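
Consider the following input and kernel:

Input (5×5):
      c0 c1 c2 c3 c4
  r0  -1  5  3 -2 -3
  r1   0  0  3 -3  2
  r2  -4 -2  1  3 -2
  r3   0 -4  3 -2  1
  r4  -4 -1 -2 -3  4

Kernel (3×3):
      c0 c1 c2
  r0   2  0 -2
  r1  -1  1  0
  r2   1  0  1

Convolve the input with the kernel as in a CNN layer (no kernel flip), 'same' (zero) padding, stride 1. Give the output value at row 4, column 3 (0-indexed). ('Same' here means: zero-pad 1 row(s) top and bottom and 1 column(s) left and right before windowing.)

3

The receptive field on the zero-padded input at this output position is [3 -2 1 / -2 -3 4 / 0 0 0]. Elementwise product with the kernel and sum: 3·2 + 1·-2 + -2·-1 + -3·1 + 0·1 + 0·1.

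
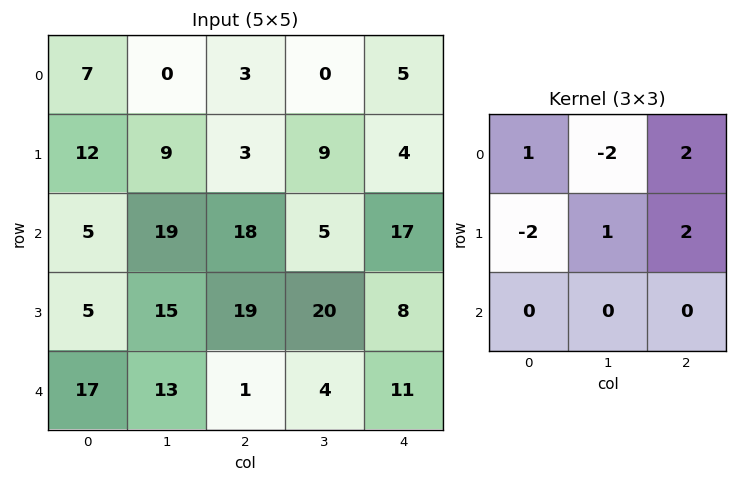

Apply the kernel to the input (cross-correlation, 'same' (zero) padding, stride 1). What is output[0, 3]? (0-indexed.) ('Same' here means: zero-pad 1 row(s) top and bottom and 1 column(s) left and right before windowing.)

The receptive field on the zero-padded input at this output position is [0 0 0 / 3 0 5 / 3 9 4]. Elementwise product with the kernel and sum: 0·1 + 0·-2 + 0·2 + 3·-2 + 0·1 + 5·2.

4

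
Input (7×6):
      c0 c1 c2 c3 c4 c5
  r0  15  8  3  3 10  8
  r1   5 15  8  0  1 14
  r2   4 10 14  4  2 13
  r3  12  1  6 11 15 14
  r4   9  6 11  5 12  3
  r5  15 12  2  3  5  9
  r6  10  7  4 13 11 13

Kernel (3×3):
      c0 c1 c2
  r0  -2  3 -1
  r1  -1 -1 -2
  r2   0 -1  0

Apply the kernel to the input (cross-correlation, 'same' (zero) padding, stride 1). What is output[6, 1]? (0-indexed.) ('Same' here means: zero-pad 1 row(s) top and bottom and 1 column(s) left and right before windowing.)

-21

The receptive field on the zero-padded input at this output position is [15 12 2 / 10 7 4 / 0 0 0]. Elementwise product with the kernel and sum: 15·-2 + 12·3 + 2·-1 + 10·-1 + 7·-1 + 4·-2 + 0·-1.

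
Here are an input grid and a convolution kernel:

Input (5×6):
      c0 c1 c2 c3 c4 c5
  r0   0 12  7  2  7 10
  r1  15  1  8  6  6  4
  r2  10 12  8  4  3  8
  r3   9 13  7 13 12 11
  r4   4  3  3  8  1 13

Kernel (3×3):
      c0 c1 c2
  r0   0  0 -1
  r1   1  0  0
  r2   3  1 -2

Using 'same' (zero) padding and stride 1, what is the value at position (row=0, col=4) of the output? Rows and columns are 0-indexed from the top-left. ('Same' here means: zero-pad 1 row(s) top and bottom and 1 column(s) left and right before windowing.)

18

The receptive field on the zero-padded input at this output position is [0 0 0 / 2 7 10 / 6 6 4]. Elementwise product with the kernel and sum: 0·-1 + 2·1 + 6·3 + 6·1 + 4·-2.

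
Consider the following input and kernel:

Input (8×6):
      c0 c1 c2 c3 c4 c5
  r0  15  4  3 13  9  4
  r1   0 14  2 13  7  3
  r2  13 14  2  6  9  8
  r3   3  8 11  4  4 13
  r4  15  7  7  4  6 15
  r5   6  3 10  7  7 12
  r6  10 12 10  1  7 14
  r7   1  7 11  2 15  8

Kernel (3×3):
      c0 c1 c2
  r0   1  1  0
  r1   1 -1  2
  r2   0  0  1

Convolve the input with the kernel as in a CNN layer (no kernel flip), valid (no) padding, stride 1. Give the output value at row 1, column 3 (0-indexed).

46

The receptive field on the input at this output position is [13 7 3 / 6 9 8 / 4 4 13]. Elementwise product with the kernel and sum: 13·1 + 7·1 + 6·1 + 9·-1 + 8·2 + 13·1.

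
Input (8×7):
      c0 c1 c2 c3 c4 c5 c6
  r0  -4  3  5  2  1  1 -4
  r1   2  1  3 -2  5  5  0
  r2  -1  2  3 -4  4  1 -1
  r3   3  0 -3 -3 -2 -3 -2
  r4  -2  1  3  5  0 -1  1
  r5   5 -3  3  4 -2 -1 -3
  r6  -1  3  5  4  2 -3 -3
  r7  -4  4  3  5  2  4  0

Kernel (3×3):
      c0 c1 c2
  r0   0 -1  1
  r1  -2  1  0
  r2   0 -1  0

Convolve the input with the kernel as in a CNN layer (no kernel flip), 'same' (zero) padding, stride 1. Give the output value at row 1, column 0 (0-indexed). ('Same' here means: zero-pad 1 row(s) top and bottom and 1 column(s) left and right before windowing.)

10

The receptive field on the zero-padded input at this output position is [0 -4 3 / 0 2 1 / 0 -1 2]. Elementwise product with the kernel and sum: -4·-1 + 3·1 + 0·-2 + 2·1 + -1·-1.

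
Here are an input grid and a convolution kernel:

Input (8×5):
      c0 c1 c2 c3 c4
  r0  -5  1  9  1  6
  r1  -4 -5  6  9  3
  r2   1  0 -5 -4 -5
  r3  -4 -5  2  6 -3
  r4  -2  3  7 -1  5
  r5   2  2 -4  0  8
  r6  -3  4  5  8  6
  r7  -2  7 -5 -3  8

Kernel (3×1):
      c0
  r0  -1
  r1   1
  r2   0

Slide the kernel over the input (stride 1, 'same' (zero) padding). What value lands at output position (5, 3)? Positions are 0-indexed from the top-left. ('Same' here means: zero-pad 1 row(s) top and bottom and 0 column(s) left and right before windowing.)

1

The receptive field on the zero-padded input at this output position is [-1 / 0 / 8]. Elementwise product with the kernel and sum: -1·-1 + 0·1.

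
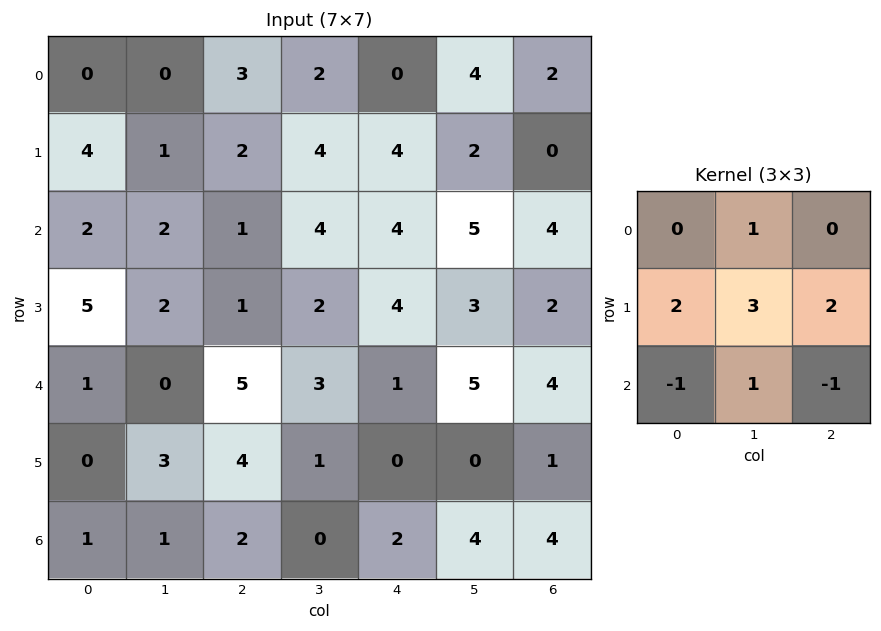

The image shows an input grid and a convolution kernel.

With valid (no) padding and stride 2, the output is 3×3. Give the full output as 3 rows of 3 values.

Output[0,0]: The receptive field on the input at this output position is [0 0 3 / 4 1 2 / 2 2 1]. Elementwise product with the kernel and sum: 0·1 + 4·2 + 1·3 + 2·2 + 2·-1 + 2·1 + 1·-1.
Output[0,1]: The receptive field on the input at this output position is [3 2 0 / 2 4 4 / 1 4 4]. Elementwise product with the kernel and sum: 2·1 + 2·2 + 4·3 + 4·2 + 1·-1 + 4·1 + 4·-1.

14 25 15
14 17 26
15 10 5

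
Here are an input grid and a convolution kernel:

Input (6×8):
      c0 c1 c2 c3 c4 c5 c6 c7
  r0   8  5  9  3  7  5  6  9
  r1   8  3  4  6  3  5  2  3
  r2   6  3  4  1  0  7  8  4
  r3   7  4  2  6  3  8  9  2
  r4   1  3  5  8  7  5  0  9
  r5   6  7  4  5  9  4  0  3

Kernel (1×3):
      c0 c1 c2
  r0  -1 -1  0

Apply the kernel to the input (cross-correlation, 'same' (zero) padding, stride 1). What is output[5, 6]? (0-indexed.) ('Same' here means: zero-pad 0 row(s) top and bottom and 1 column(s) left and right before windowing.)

The receptive field on the zero-padded input at this output position is [4 0 3]. Elementwise product with the kernel and sum: 4·-1 + 0·-1.

-4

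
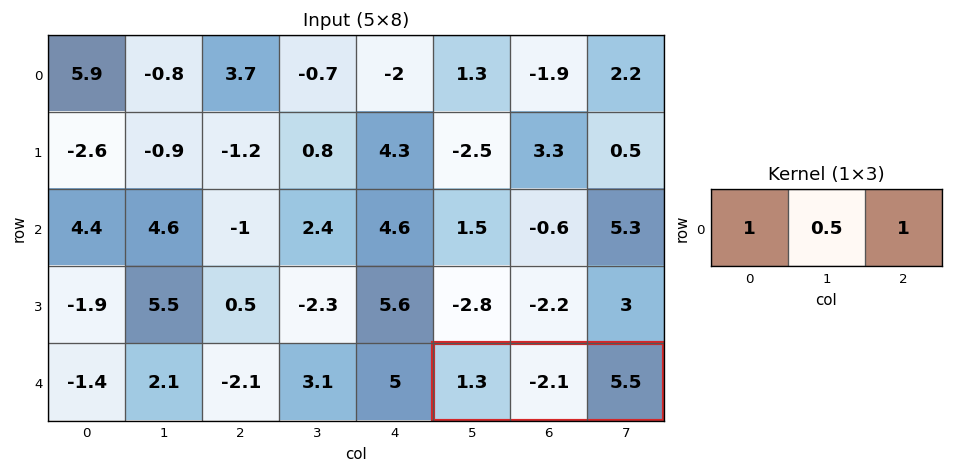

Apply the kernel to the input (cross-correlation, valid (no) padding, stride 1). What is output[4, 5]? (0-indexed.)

5.75

The receptive field on the input at this output position is [1.3 -2.1 5.5]. Elementwise product with the kernel and sum: 1.3·1 + -2.1·0.5 + 5.5·1.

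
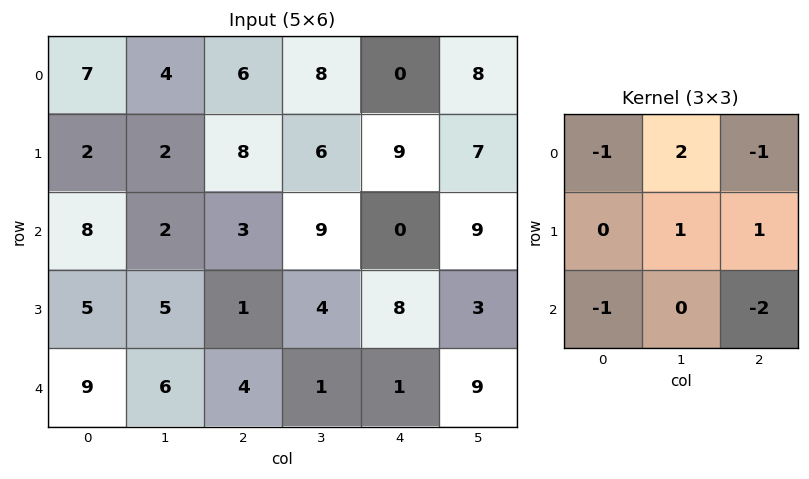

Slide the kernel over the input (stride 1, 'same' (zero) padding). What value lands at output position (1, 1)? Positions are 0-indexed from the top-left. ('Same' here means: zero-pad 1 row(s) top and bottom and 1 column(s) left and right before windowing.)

-9

The receptive field on the zero-padded input at this output position is [7 4 6 / 2 2 8 / 8 2 3]. Elementwise product with the kernel and sum: 7·-1 + 4·2 + 6·-1 + 2·1 + 8·1 + 8·-1 + 3·-2.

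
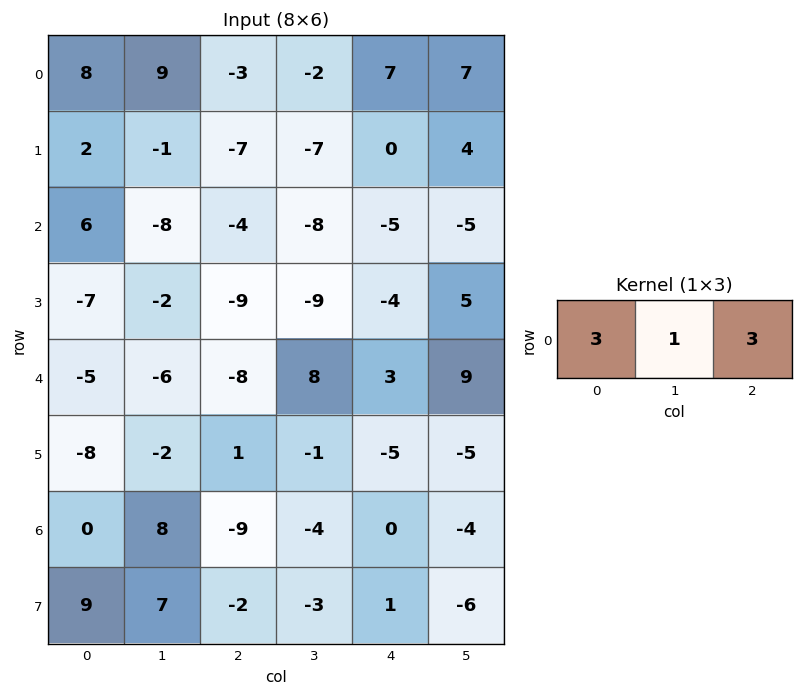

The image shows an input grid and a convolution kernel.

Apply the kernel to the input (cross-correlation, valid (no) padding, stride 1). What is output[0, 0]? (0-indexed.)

The receptive field on the input at this output position is [8 9 -3]. Elementwise product with the kernel and sum: 8·3 + 9·1 + -3·3.

24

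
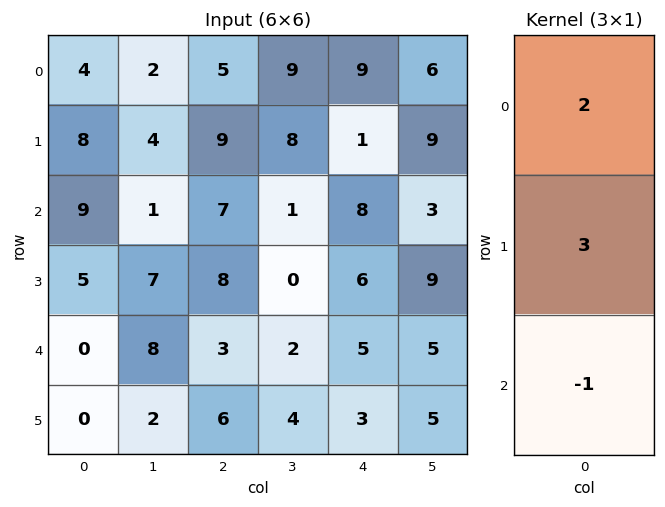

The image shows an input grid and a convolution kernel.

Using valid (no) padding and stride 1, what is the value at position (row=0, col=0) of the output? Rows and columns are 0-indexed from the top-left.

23

The receptive field on the input at this output position is [4 / 8 / 9]. Elementwise product with the kernel and sum: 4·2 + 8·3 + 9·-1.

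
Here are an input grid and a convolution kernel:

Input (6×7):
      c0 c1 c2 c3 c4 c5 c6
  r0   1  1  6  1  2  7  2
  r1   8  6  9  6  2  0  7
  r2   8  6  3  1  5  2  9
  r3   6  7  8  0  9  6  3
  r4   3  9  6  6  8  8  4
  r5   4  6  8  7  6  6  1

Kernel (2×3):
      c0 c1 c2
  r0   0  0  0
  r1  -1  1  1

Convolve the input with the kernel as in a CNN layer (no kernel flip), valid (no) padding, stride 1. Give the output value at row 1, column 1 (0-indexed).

-2

The receptive field on the input at this output position is [6 9 6 / 6 3 1]. Elementwise product with the kernel and sum: 6·-1 + 3·1 + 1·1.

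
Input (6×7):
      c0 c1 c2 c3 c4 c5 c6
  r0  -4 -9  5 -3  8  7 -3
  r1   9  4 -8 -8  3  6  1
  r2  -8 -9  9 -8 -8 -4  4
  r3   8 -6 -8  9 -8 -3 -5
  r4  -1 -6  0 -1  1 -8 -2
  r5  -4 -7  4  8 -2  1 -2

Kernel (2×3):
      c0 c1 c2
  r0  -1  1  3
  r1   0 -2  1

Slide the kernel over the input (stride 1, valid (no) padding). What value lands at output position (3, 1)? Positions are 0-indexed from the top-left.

24

The receptive field on the input at this output position is [-6 -8 9 / -6 0 -1]. Elementwise product with the kernel and sum: -6·-1 + -8·1 + 9·3 + 0·-2 + -1·1.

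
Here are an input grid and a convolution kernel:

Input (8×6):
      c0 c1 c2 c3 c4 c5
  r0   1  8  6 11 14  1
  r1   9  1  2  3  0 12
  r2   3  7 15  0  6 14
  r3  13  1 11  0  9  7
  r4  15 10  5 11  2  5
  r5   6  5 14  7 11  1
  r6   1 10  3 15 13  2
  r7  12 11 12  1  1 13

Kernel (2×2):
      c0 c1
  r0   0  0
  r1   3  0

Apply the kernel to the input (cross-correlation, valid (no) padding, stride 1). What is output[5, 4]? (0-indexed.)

39

The receptive field on the input at this output position is [11 1 / 13 2]. Elementwise product with the kernel and sum: 13·3.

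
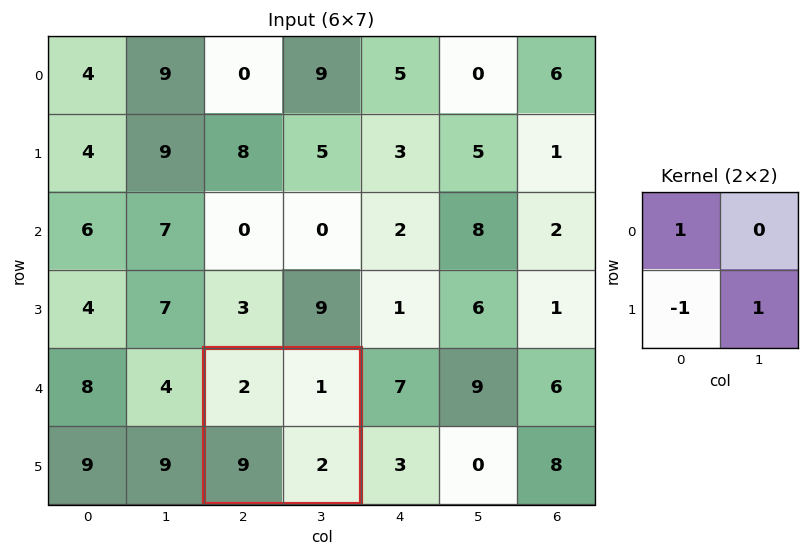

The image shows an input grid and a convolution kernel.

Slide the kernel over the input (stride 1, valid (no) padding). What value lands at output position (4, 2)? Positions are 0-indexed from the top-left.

The receptive field on the input at this output position is [2 1 / 9 2]. Elementwise product with the kernel and sum: 2·1 + 9·-1 + 2·1.

-5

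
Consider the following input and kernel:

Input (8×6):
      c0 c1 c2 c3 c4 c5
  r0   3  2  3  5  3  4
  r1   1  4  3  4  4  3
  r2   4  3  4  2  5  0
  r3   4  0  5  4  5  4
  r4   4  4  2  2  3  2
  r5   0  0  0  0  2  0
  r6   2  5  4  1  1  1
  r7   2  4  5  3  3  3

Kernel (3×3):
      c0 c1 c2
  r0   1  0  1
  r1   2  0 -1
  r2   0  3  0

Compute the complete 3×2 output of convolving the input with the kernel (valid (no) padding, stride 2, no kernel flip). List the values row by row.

Output[0,0]: The receptive field on the input at this output position is [3 2 3 / 1 4 3 / 4 3 4]. Elementwise product with the kernel and sum: 3·1 + 3·1 + 1·2 + 3·-1 + 3·3.
Output[0,1]: The receptive field on the input at this output position is [3 5 3 / 3 4 4 / 4 2 5]. Elementwise product with the kernel and sum: 3·1 + 3·1 + 3·2 + 4·-1 + 2·3.

14 14
23 20
21 6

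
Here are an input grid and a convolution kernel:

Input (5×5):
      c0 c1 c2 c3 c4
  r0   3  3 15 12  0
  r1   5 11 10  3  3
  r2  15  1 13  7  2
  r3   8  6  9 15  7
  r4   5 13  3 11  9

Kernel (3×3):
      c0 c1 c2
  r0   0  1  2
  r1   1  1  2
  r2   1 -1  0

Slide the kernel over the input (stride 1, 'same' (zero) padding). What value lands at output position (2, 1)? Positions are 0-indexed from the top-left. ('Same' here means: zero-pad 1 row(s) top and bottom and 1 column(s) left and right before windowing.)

75

The receptive field on the zero-padded input at this output position is [5 11 10 / 15 1 13 / 8 6 9]. Elementwise product with the kernel and sum: 11·1 + 10·2 + 15·1 + 1·1 + 13·2 + 8·1 + 6·-1.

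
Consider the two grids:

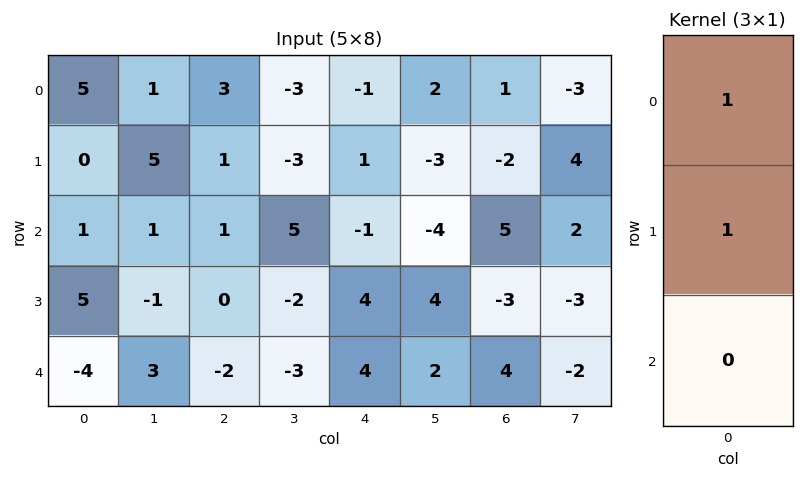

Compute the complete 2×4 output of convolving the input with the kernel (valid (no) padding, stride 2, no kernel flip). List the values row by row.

5 4 0 -1
6 1 3 2

Output[0,0]: The receptive field on the input at this output position is [5 / 0 / 1]. Elementwise product with the kernel and sum: 5·1 + 0·1.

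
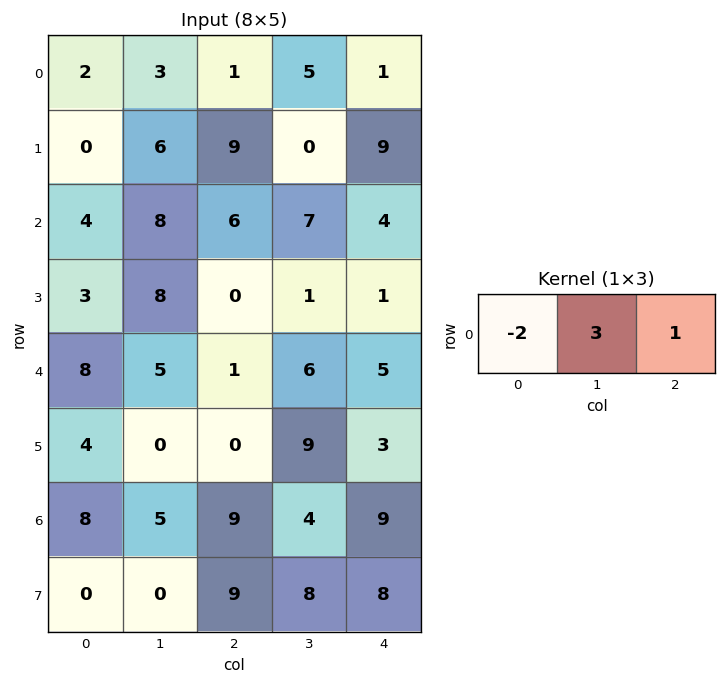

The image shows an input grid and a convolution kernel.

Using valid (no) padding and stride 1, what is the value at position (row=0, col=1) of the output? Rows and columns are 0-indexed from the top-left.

2

The receptive field on the input at this output position is [3 1 5]. Elementwise product with the kernel and sum: 3·-2 + 1·3 + 5·1.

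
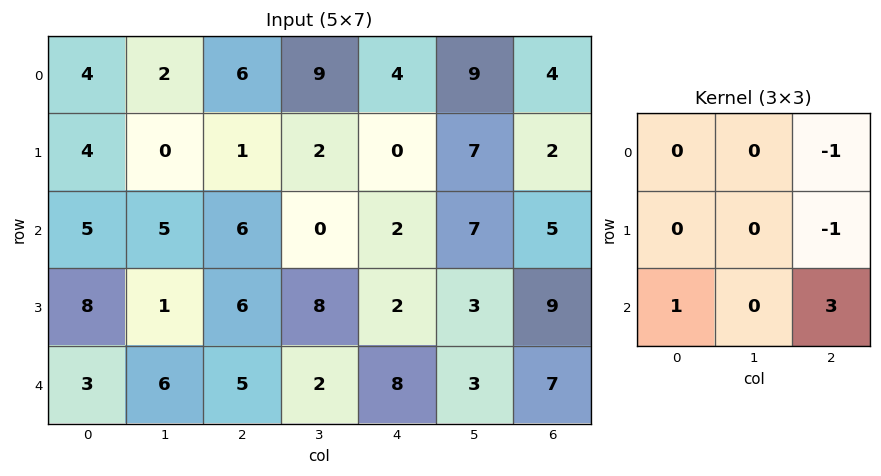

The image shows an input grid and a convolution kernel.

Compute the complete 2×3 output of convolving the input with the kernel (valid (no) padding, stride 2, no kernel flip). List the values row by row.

16 8 11
6 25 15

Output[0,0]: The receptive field on the input at this output position is [4 2 6 / 4 0 1 / 5 5 6]. Elementwise product with the kernel and sum: 6·-1 + 1·-1 + 5·1 + 6·3.
Output[0,1]: The receptive field on the input at this output position is [6 9 4 / 1 2 0 / 6 0 2]. Elementwise product with the kernel and sum: 4·-1 + 0·-1 + 6·1 + 2·3.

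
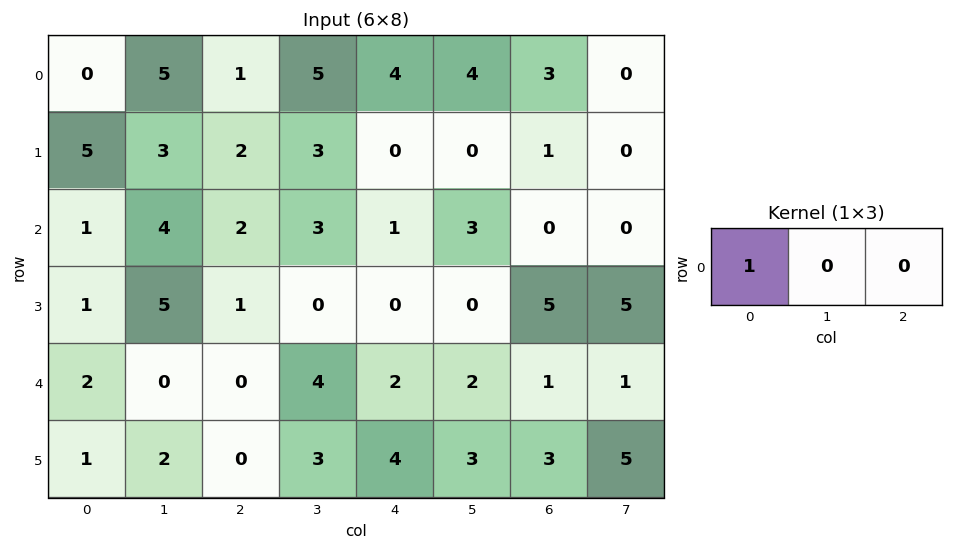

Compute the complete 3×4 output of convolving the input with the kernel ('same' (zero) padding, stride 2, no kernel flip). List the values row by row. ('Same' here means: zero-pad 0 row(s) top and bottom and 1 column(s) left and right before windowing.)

0 5 5 4
0 4 3 3
0 0 4 2

Output[0,0]: The receptive field on the zero-padded input at this output position is [0 0 5]. Elementwise product with the kernel and sum: 0·1.
Output[0,1]: The receptive field on the zero-padded input at this output position is [5 1 5]. Elementwise product with the kernel and sum: 5·1.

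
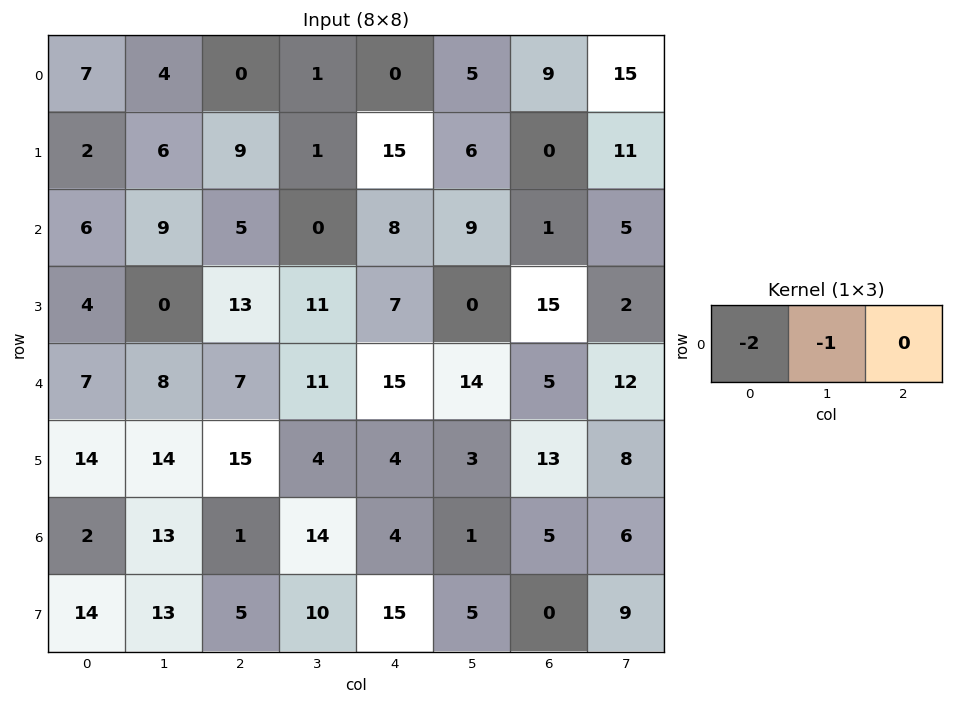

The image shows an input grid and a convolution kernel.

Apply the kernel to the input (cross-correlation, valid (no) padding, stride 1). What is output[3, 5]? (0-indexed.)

The receptive field on the input at this output position is [0 15 2]. Elementwise product with the kernel and sum: 0·-2 + 15·-1.

-15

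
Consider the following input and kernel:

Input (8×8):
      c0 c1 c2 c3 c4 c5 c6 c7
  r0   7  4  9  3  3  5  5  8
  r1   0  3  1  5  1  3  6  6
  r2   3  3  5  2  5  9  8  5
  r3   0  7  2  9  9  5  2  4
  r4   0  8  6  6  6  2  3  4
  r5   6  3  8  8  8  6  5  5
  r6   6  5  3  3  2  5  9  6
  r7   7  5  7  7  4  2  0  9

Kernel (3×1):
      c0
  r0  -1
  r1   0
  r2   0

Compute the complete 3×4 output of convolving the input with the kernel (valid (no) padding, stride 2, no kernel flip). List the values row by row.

Output[0,0]: The receptive field on the input at this output position is [7 / 0 / 3]. Elementwise product with the kernel and sum: 7·-1.
Output[0,1]: The receptive field on the input at this output position is [9 / 1 / 5]. Elementwise product with the kernel and sum: 9·-1.

-7 -9 -3 -5
-3 -5 -5 -8
0 -6 -6 -3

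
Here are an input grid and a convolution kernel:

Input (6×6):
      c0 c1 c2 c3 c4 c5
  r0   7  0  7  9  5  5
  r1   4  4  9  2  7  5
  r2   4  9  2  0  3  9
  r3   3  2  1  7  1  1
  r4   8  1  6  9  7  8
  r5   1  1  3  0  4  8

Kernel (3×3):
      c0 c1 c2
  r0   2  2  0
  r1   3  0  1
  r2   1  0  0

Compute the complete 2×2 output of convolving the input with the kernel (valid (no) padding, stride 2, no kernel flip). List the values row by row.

39 68
44 14

Output[0,0]: The receptive field on the input at this output position is [7 0 7 / 4 4 9 / 4 9 2]. Elementwise product with the kernel and sum: 7·2 + 0·2 + 4·3 + 9·1 + 4·1.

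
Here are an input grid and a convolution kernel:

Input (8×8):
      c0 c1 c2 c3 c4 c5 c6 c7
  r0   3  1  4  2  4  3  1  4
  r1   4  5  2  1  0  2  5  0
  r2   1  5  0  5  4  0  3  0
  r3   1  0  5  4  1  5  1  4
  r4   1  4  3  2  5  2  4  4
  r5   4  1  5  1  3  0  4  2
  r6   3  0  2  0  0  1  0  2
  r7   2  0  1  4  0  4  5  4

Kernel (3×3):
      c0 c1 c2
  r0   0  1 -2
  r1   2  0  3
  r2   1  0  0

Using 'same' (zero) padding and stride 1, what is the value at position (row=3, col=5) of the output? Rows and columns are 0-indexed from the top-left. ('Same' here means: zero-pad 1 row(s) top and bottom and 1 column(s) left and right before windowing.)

The receptive field on the zero-padded input at this output position is [4 0 3 / 1 5 1 / 5 2 4]. Elementwise product with the kernel and sum: 0·1 + 3·-2 + 1·2 + 1·3 + 5·1.

4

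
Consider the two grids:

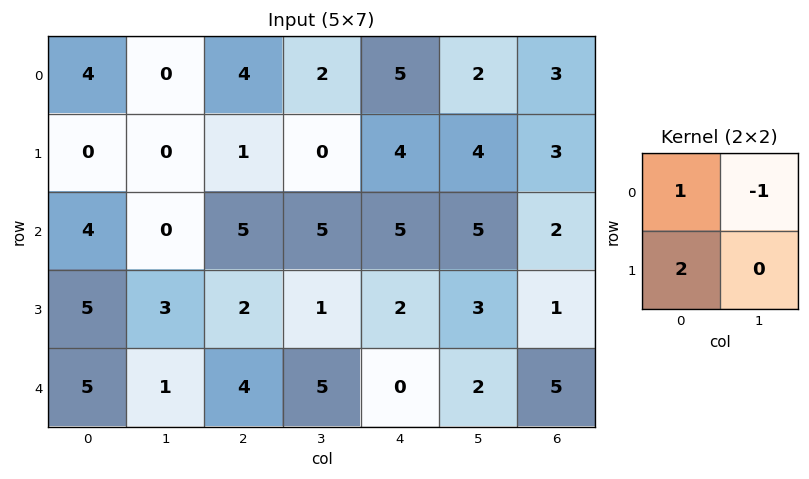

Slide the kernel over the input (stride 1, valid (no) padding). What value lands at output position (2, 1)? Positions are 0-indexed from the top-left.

The receptive field on the input at this output position is [0 5 / 3 2]. Elementwise product with the kernel and sum: 0·1 + 5·-1 + 3·2.

1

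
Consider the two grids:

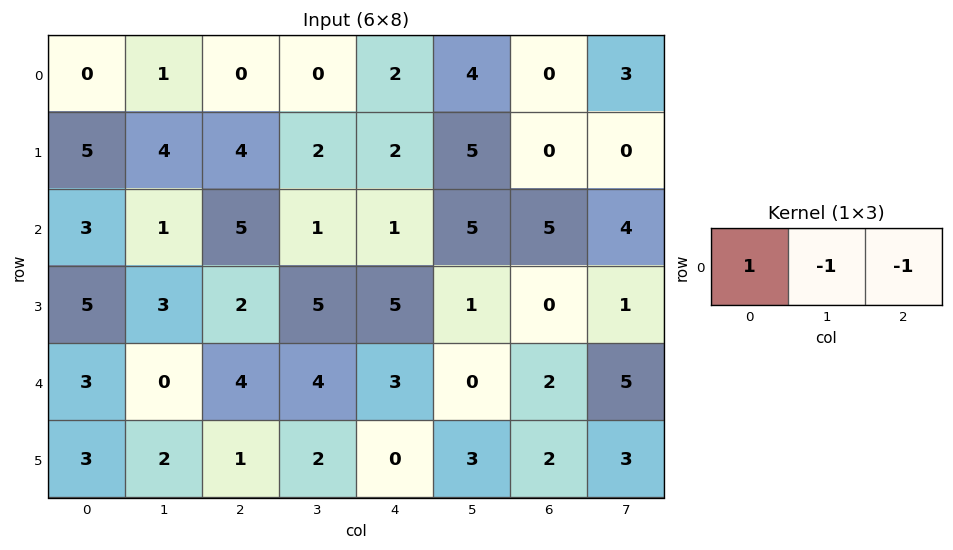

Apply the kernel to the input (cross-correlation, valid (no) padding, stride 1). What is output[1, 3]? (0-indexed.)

The receptive field on the input at this output position is [2 2 5]. Elementwise product with the kernel and sum: 2·1 + 2·-1 + 5·-1.

-5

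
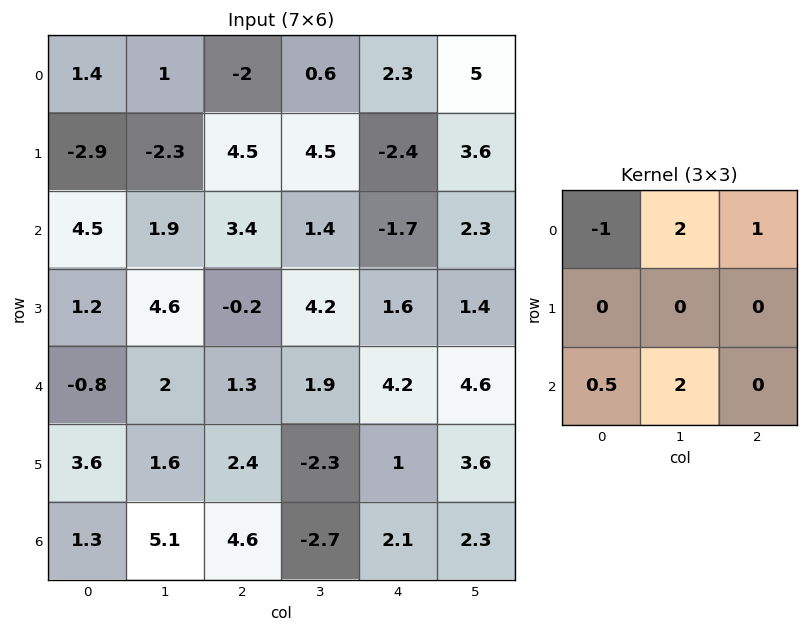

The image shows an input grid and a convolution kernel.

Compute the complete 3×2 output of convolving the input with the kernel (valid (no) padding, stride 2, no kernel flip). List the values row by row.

4.65 10
6.3 2.15
16.95 3.6

Output[0,0]: The receptive field on the input at this output position is [1.4 1 -2 / -2.9 -2.3 4.5 / 4.5 1.9 3.4]. Elementwise product with the kernel and sum: 1.4·-1 + 1·2 + -2·1 + 4.5·0.5 + 1.9·2.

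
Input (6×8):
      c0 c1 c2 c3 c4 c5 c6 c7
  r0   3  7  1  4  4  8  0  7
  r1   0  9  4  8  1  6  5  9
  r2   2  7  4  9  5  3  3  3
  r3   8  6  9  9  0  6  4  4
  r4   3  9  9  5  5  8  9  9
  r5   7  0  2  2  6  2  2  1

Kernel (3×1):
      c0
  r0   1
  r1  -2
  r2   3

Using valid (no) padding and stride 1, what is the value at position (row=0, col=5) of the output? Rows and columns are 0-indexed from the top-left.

The receptive field on the input at this output position is [8 / 6 / 3]. Elementwise product with the kernel and sum: 8·1 + 6·-2 + 3·3.

5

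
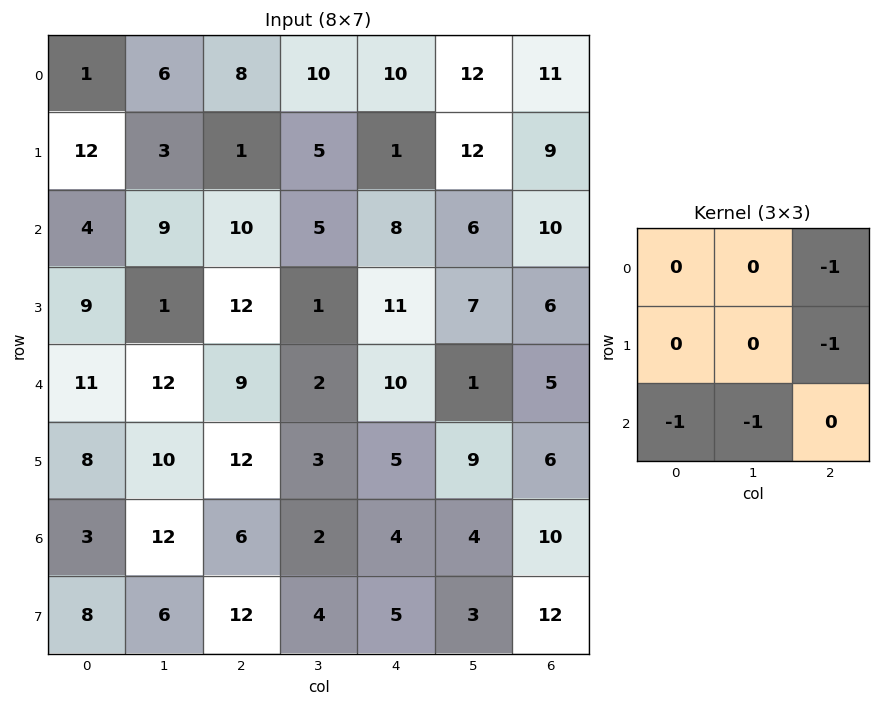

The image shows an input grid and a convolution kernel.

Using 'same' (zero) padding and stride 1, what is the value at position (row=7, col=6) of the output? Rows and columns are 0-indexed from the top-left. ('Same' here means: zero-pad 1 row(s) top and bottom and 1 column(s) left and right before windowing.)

The receptive field on the zero-padded input at this output position is [4 10 0 / 3 12 0 / 0 0 0]. Elementwise product with the kernel and sum: 0·-1 + 0·-1 + 0·-1 + 0·-1.

0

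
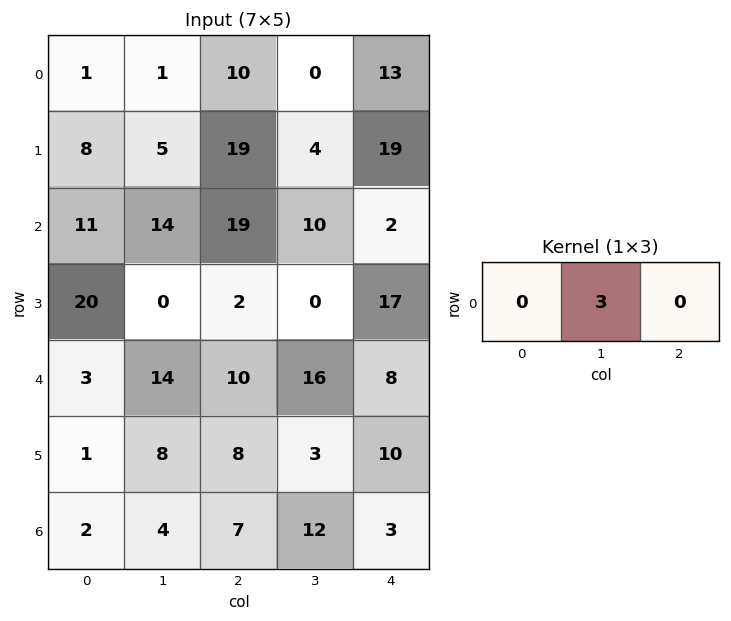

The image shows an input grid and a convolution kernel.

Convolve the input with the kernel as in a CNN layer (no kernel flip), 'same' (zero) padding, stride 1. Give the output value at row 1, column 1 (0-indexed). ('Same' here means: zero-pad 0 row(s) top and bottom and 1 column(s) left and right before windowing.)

The receptive field on the zero-padded input at this output position is [8 5 19]. Elementwise product with the kernel and sum: 5·3.

15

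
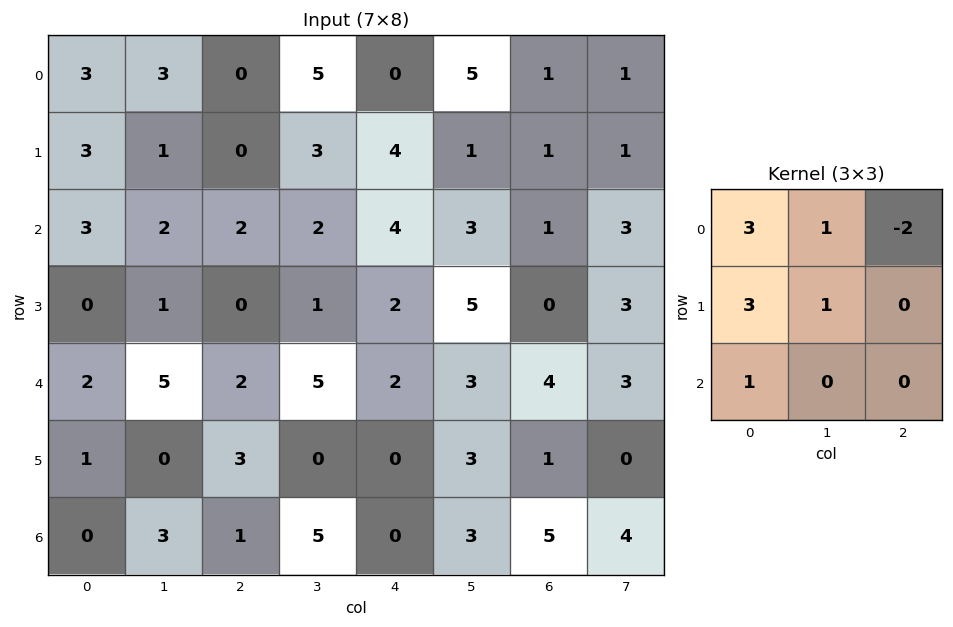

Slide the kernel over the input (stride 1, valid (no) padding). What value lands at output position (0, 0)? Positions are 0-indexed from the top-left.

The receptive field on the input at this output position is [3 3 0 / 3 1 0 / 3 2 2]. Elementwise product with the kernel and sum: 3·3 + 3·1 + 0·-2 + 3·3 + 1·1 + 3·1.

25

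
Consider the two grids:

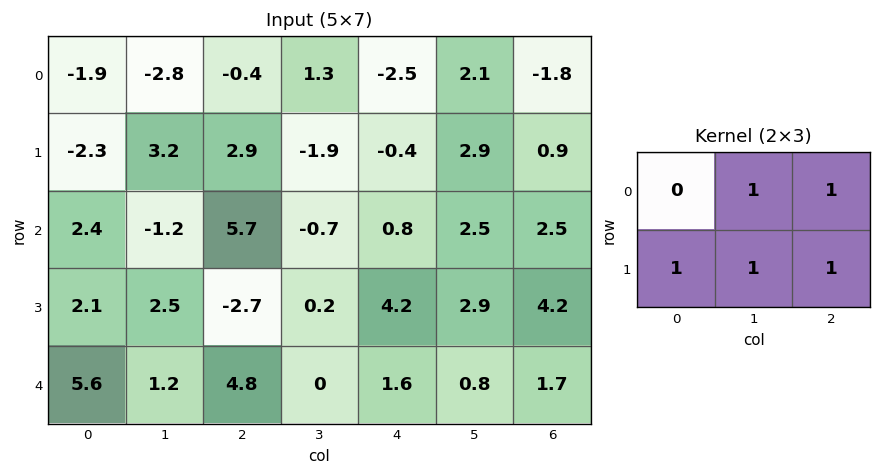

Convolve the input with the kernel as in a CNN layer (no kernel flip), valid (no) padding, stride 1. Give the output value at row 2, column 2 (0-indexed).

1.8

The receptive field on the input at this output position is [5.7 -0.7 0.8 / -2.7 0.2 4.2]. Elementwise product with the kernel and sum: -0.7·1 + 0.8·1 + -2.7·1 + 0.2·1 + 4.2·1.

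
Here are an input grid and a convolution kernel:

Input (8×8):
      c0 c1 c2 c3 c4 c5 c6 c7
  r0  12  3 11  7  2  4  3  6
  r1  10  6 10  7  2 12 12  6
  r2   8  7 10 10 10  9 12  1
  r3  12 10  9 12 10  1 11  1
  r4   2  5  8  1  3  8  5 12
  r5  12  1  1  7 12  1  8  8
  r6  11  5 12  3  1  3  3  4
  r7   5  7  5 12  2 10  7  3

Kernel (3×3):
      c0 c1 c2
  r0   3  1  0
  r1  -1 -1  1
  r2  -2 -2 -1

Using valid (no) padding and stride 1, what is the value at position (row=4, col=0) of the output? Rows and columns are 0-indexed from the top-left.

The receptive field on the input at this output position is [2 5 8 / 12 1 1 / 11 5 12]. Elementwise product with the kernel and sum: 2·3 + 5·1 + 12·-1 + 1·-1 + 1·1 + 11·-2 + 5·-2 + 12·-1.

-45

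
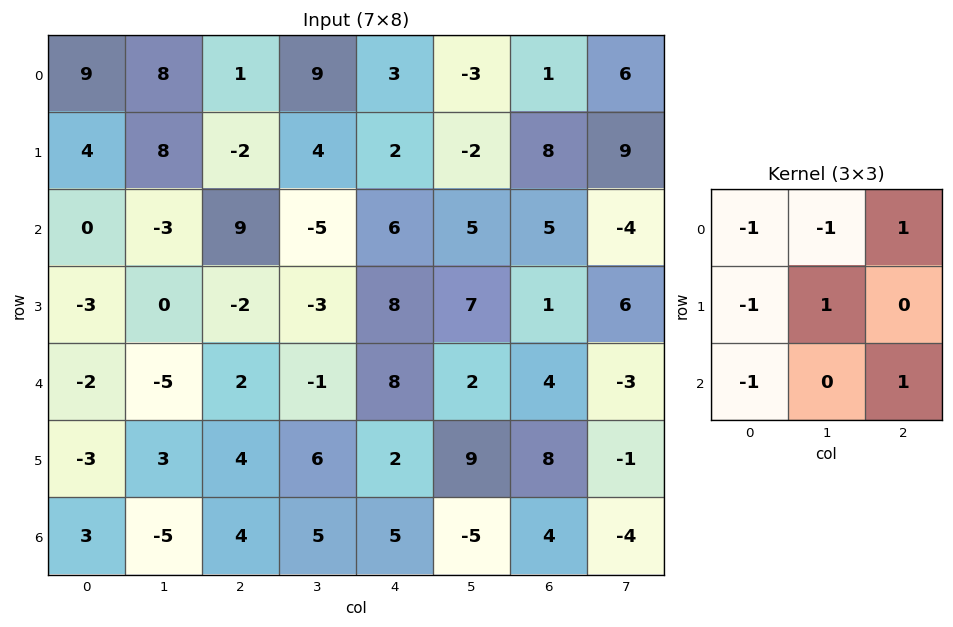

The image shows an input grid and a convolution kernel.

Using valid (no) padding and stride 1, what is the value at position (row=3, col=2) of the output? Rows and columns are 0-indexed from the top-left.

8

The receptive field on the input at this output position is [-2 -3 8 / 2 -1 8 / 4 6 2]. Elementwise product with the kernel and sum: -2·-1 + -3·-1 + 8·1 + 2·-1 + -1·1 + 4·-1 + 2·1.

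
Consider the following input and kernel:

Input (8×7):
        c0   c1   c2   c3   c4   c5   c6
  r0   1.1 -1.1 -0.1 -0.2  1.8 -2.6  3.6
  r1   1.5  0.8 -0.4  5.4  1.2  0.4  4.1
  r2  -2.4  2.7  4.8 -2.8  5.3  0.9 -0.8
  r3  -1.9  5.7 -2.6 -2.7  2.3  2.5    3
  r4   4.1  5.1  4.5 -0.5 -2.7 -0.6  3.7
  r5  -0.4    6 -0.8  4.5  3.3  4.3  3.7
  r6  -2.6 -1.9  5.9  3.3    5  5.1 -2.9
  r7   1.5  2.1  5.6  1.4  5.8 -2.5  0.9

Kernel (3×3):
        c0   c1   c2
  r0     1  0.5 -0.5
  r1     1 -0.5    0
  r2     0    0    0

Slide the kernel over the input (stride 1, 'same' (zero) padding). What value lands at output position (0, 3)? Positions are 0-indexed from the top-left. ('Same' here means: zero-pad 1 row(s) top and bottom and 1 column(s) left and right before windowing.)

The receptive field on the zero-padded input at this output position is [0 0 0 / -0.1 -0.2 1.8 / -0.4 5.4 1.2]. Elementwise product with the kernel and sum: 0·1 + 0·0.5 + 0·-0.5 + -0.1·1 + -0.2·-0.5.

0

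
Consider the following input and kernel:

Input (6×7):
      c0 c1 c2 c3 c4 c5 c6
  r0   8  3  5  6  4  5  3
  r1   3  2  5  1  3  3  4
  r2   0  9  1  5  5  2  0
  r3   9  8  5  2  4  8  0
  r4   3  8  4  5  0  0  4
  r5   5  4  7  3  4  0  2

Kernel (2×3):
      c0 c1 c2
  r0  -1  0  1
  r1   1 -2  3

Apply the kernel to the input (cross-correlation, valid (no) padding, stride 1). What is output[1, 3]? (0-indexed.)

3

The receptive field on the input at this output position is [1 3 3 / 5 5 2]. Elementwise product with the kernel and sum: 1·-1 + 3·1 + 5·1 + 5·-2 + 2·3.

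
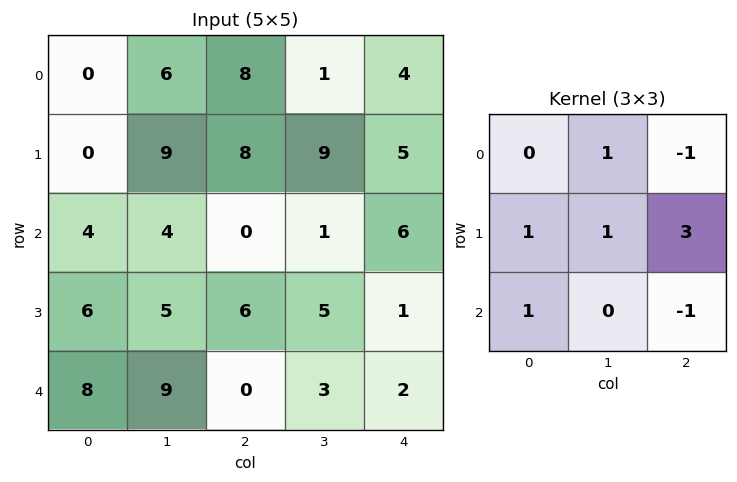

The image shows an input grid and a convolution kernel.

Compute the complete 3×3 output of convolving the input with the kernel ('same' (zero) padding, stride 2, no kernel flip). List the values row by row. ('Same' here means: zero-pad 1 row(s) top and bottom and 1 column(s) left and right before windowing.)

9 17 14
2 6 17
36 19 6

Output[0,0]: The receptive field on the zero-padded input at this output position is [0 0 0 / 0 0 6 / 0 0 9]. Elementwise product with the kernel and sum: 0·1 + 0·-1 + 0·1 + 0·1 + 6·3 + 0·1 + 9·-1.
Output[0,1]: The receptive field on the zero-padded input at this output position is [0 0 0 / 6 8 1 / 9 8 9]. Elementwise product with the kernel and sum: 0·1 + 0·-1 + 6·1 + 8·1 + 1·3 + 9·1 + 9·-1.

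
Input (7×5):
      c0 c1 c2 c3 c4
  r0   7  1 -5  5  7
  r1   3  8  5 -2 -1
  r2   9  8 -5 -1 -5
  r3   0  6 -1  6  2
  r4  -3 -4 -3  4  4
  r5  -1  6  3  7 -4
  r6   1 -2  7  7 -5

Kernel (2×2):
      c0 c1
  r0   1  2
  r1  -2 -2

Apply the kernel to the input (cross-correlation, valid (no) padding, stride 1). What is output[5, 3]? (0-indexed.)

The receptive field on the input at this output position is [7 -4 / 7 -5]. Elementwise product with the kernel and sum: 7·1 + -4·2 + 7·-2 + -5·-2.

-5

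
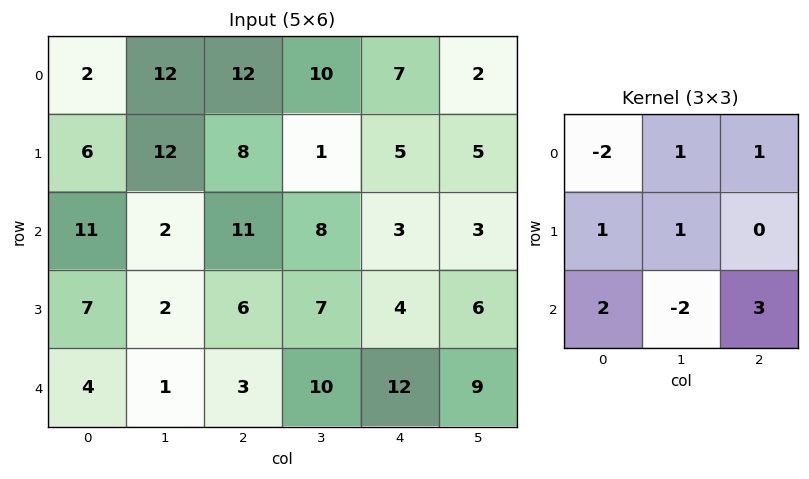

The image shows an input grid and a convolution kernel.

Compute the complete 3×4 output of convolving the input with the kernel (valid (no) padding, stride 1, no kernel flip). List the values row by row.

89 24 17 14
49 11 19 43
15 49 24 24

Output[0,0]: The receptive field on the input at this output position is [2 12 12 / 6 12 8 / 11 2 11]. Elementwise product with the kernel and sum: 2·-2 + 12·1 + 12·1 + 6·1 + 12·1 + 11·2 + 2·-2 + 11·3.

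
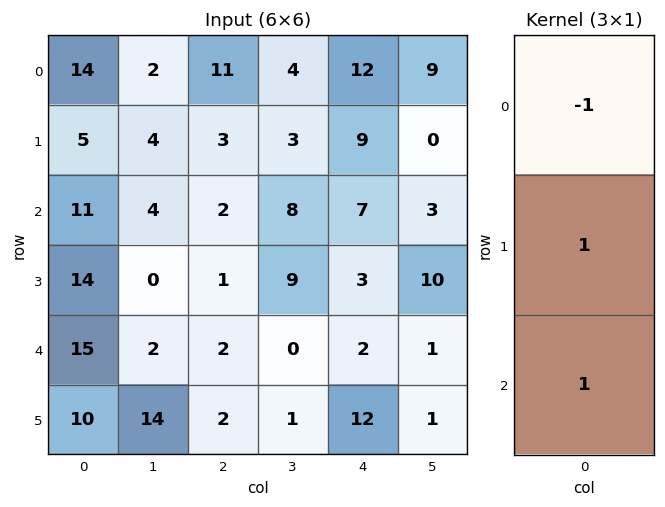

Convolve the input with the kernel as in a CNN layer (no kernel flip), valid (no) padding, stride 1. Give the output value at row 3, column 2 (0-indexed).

3

The receptive field on the input at this output position is [1 / 2 / 2]. Elementwise product with the kernel and sum: 1·-1 + 2·1 + 2·1.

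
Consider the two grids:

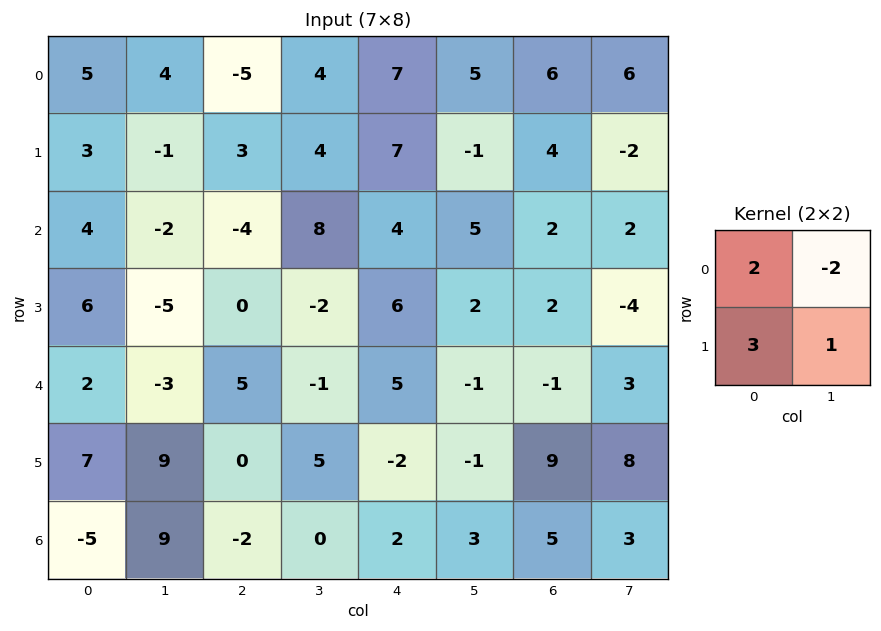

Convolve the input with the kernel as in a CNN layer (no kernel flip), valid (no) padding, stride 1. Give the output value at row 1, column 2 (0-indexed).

The receptive field on the input at this output position is [3 4 / -4 8]. Elementwise product with the kernel and sum: 3·2 + 4·-2 + -4·3 + 8·1.

-6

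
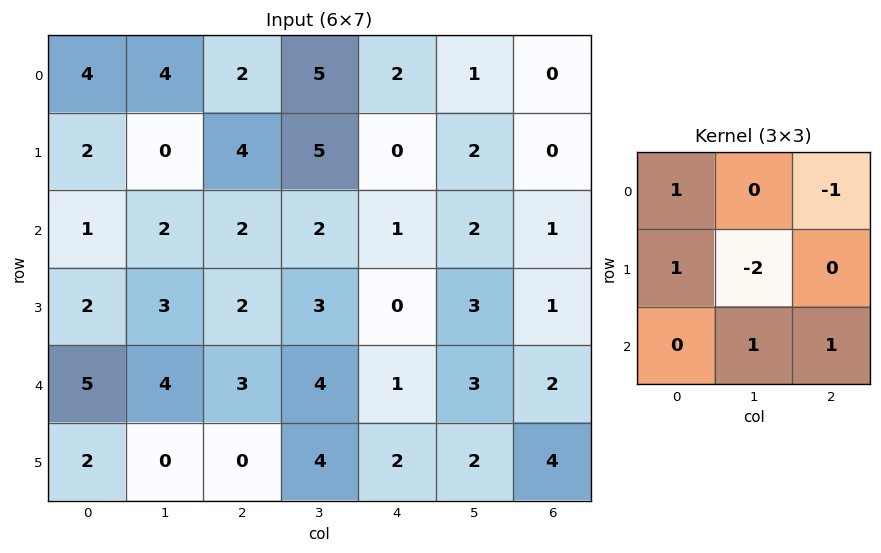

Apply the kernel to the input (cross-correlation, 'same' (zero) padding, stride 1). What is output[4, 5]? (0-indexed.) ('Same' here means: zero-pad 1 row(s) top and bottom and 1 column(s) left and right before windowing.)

0

The receptive field on the zero-padded input at this output position is [0 3 1 / 1 3 2 / 2 2 4]. Elementwise product with the kernel and sum: 0·1 + 1·-1 + 1·1 + 3·-2 + 2·1 + 4·1.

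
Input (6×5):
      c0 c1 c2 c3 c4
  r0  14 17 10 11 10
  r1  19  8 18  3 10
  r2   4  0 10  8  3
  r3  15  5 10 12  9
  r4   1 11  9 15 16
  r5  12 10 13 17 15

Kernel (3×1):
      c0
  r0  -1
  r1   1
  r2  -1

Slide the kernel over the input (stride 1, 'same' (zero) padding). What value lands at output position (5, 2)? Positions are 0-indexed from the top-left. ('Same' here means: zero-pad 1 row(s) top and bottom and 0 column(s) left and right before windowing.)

4

The receptive field on the zero-padded input at this output position is [9 / 13 / 0]. Elementwise product with the kernel and sum: 9·-1 + 13·1 + 0·-1.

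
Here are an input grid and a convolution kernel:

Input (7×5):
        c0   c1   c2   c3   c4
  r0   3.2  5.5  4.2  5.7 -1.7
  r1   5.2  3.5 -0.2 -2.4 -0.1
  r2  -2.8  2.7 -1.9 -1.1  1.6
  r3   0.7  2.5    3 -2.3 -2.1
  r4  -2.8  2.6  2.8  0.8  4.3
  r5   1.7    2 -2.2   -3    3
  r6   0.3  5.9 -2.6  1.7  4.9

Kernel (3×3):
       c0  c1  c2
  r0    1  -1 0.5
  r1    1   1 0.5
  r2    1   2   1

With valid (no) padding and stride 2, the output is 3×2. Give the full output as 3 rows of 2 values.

Output[0,0]: The receptive field on the input at this output position is [3.2 5.5 4.2 / 5.2 3.5 -0.2 / -2.8 2.7 -1.9]. Elementwise product with the kernel and sum: 3.2·1 + 5.5·-1 + 4.2·0.5 + 5.2·1 + 3.5·1 + -0.2·0.5 + -2.8·1 + 2.7·2 + -1.9·1.

9.1 -7.5
3.45 8.35
8.1 6.15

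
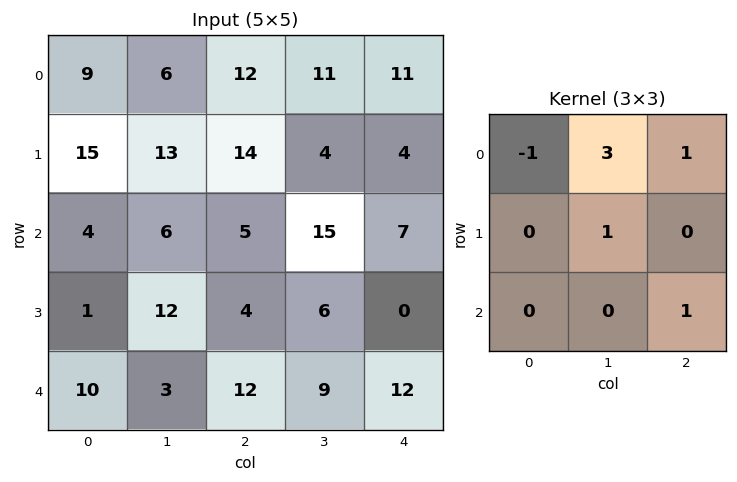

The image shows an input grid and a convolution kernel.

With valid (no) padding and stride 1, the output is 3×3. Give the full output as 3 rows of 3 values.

39 70 43
48 44 17
43 37 65

Output[0,0]: The receptive field on the input at this output position is [9 6 12 / 15 13 14 / 4 6 5]. Elementwise product with the kernel and sum: 9·-1 + 6·3 + 12·1 + 13·1 + 5·1.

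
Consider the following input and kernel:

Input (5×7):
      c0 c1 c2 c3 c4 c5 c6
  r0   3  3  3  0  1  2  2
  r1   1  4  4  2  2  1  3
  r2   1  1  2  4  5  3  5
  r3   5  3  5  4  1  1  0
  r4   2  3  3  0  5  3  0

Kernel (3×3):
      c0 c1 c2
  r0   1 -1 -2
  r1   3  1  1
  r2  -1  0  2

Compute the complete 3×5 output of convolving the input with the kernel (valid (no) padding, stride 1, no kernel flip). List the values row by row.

Output[0,0]: The receptive field on the input at this output position is [3 3 3 / 1 4 4 / 1 1 2]. Elementwise product with the kernel and sum: 3·1 + 3·-1 + 3·-2 + 1·3 + 4·1 + 4·1 + 1·-1 + 2·2.
Output[0,1]: The receptive field on the input at this output position is [3 3 0 / 4 4 2 / 1 2 4]. Elementwise product with the kernel and sum: 3·1 + 3·-1 + 0·-2 + 4·3 + 4·1 + 2·1 + 1·-1 + 4·2.

8 25 25 6 10
0 10 10 16 17
23 6 15 13 -9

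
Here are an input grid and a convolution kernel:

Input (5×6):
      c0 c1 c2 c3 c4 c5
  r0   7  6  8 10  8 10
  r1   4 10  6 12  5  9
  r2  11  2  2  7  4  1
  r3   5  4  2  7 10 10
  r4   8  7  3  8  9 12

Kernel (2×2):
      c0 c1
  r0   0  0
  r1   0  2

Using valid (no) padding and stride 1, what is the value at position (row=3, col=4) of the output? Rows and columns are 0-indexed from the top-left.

24

The receptive field on the input at this output position is [10 10 / 9 12]. Elementwise product with the kernel and sum: 12·2.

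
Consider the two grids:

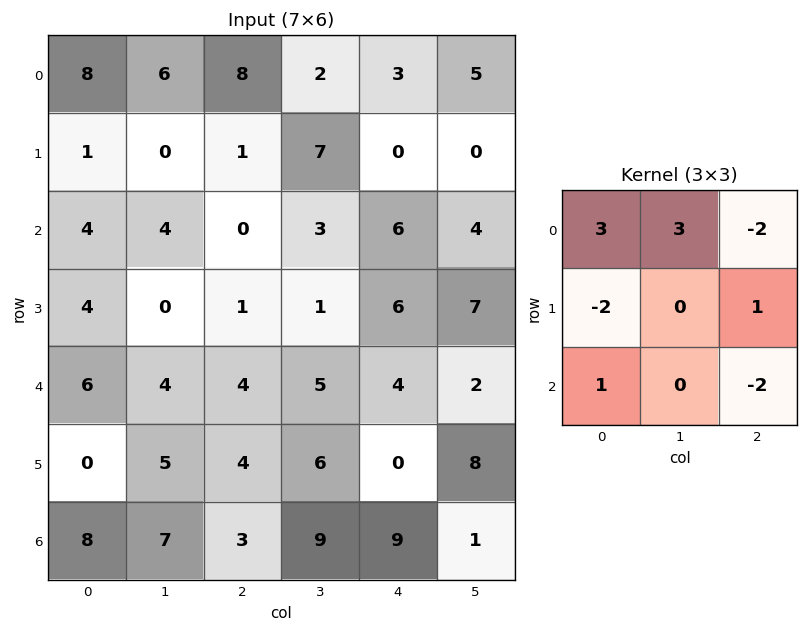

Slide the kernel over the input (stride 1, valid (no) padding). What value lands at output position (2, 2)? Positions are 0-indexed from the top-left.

-3

The receptive field on the input at this output position is [0 3 6 / 1 1 6 / 4 5 4]. Elementwise product with the kernel and sum: 0·3 + 3·3 + 6·-2 + 1·-2 + 6·1 + 4·1 + 4·-2.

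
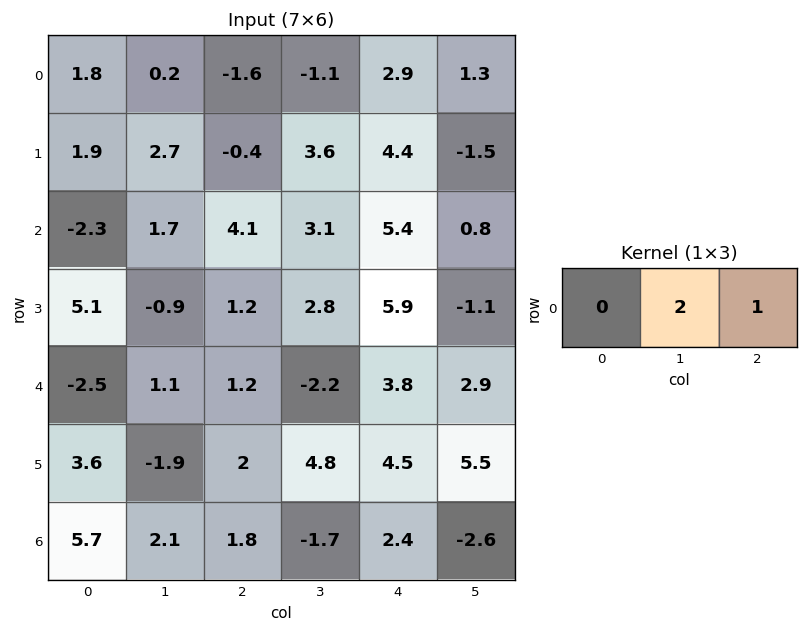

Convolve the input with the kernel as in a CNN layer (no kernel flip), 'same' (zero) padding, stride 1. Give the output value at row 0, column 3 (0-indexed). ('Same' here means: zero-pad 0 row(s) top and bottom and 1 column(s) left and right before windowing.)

0.7

The receptive field on the zero-padded input at this output position is [-1.6 -1.1 2.9]. Elementwise product with the kernel and sum: -1.1·2 + 2.9·1.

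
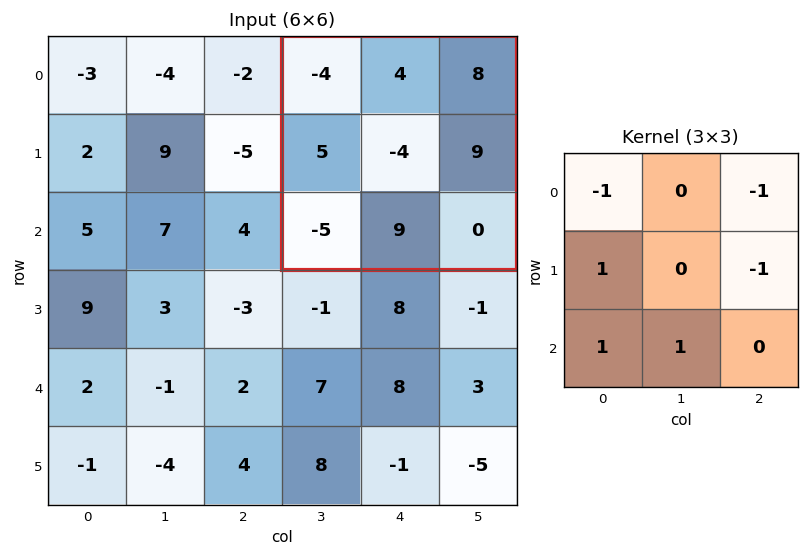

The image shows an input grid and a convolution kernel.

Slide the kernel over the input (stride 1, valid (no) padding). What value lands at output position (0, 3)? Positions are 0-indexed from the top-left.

The receptive field on the input at this output position is [-4 4 8 / 5 -4 9 / -5 9 0]. Elementwise product with the kernel and sum: -4·-1 + 8·-1 + 5·1 + 9·-1 + -5·1 + 9·1.

-4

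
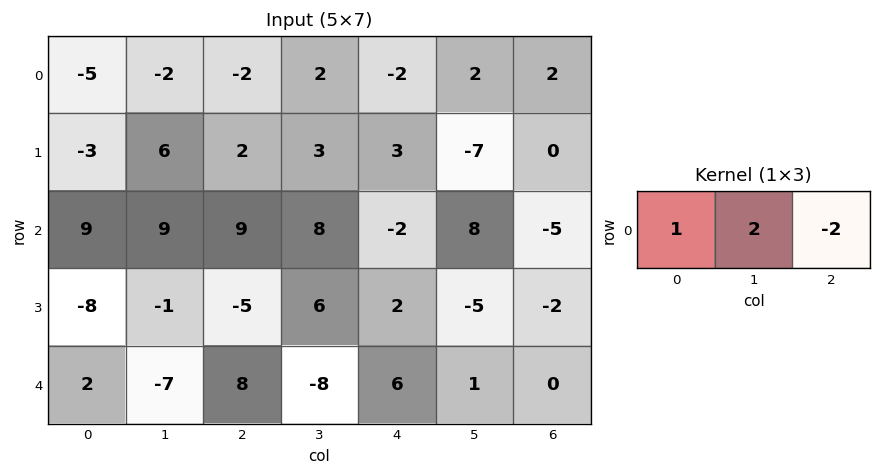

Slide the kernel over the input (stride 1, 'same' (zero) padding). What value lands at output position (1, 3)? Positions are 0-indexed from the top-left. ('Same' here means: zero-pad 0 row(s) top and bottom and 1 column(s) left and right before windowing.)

The receptive field on the zero-padded input at this output position is [2 3 3]. Elementwise product with the kernel and sum: 2·1 + 3·2 + 3·-2.

2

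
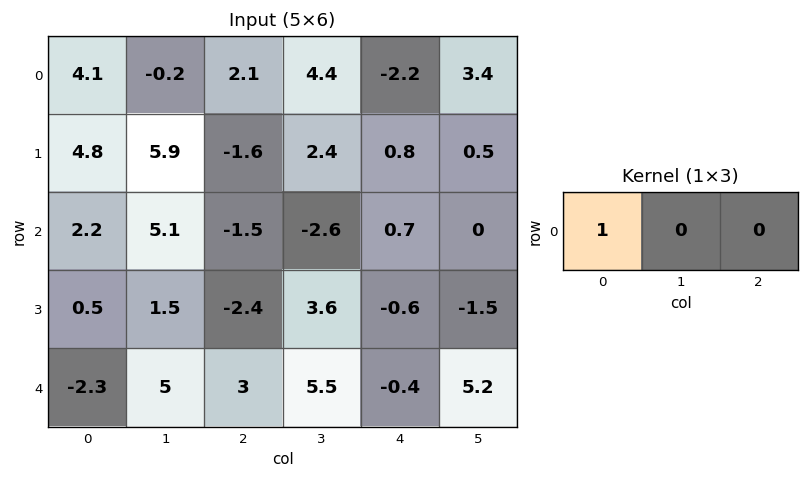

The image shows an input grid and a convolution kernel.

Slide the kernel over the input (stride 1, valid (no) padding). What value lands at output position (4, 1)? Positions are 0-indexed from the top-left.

5

The receptive field on the input at this output position is [5 3 5.5]. Elementwise product with the kernel and sum: 5·1.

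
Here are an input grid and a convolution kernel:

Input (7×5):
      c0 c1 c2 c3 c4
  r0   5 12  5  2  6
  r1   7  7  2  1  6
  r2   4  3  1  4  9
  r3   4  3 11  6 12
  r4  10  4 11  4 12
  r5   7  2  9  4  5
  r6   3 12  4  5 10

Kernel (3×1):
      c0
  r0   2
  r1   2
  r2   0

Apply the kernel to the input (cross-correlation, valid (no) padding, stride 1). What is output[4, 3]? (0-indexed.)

The receptive field on the input at this output position is [4 / 4 / 5]. Elementwise product with the kernel and sum: 4·2 + 4·2.

16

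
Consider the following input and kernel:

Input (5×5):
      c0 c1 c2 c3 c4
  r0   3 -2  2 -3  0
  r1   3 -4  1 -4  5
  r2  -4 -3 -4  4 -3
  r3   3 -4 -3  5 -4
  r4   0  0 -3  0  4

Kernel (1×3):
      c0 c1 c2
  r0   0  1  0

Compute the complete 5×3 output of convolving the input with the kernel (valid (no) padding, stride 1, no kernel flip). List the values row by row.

Output[0,0]: The receptive field on the input at this output position is [3 -2 2]. Elementwise product with the kernel and sum: -2·1.

-2 2 -3
-4 1 -4
-3 -4 4
-4 -3 5
0 -3 0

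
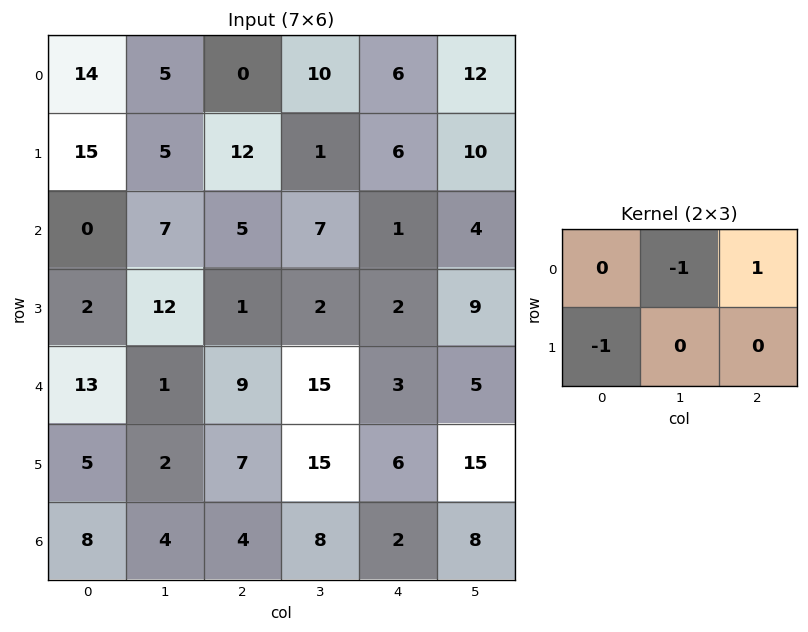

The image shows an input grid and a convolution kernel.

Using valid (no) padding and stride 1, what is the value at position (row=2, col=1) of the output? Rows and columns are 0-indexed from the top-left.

The receptive field on the input at this output position is [7 5 7 / 12 1 2]. Elementwise product with the kernel and sum: 5·-1 + 7·1 + 12·-1.

-10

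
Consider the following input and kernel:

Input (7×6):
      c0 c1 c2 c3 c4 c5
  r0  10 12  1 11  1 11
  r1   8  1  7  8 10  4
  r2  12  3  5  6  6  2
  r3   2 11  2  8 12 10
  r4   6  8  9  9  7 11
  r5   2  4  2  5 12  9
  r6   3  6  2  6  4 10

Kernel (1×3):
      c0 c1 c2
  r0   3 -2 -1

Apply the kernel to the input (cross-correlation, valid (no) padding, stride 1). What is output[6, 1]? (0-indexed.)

The receptive field on the input at this output position is [6 2 6]. Elementwise product with the kernel and sum: 6·3 + 2·-2 + 6·-1.

8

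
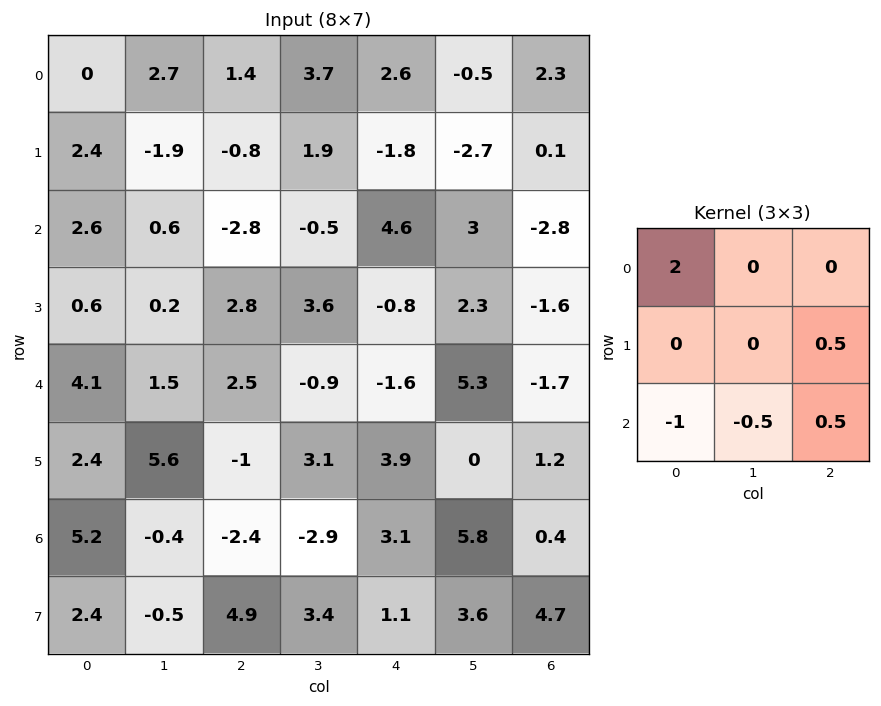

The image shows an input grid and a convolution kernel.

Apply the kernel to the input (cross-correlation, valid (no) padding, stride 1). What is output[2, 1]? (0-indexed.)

-0.2

The receptive field on the input at this output position is [0.6 -2.8 -0.5 / 0.2 2.8 3.6 / 1.5 2.5 -0.9]. Elementwise product with the kernel and sum: 0.6·2 + 3.6·0.5 + 1.5·-1 + 2.5·-0.5 + -0.9·0.5.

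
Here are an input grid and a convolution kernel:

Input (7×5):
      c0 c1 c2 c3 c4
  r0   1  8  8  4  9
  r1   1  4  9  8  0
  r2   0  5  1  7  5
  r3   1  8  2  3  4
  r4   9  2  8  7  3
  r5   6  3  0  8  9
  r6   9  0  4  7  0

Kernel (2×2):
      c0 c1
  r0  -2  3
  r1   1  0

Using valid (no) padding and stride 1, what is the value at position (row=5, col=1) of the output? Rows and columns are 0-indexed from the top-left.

-6

The receptive field on the input at this output position is [3 0 / 0 4]. Elementwise product with the kernel and sum: 3·-2 + 0·3 + 0·1.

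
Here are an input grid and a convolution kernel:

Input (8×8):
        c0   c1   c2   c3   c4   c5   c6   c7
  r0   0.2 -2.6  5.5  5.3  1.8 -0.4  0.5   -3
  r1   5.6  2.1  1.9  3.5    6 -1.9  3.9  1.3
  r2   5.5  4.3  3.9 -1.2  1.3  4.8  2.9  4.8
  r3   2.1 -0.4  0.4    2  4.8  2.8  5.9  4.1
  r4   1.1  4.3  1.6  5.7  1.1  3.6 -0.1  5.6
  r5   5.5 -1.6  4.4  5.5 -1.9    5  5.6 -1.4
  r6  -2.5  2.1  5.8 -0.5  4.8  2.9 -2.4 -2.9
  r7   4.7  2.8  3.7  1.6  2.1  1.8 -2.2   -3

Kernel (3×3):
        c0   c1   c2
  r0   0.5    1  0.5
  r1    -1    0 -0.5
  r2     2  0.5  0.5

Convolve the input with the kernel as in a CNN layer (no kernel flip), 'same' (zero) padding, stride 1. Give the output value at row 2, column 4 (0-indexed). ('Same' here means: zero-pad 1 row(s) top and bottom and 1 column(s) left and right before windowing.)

13.4

The receptive field on the zero-padded input at this output position is [3.5 6 -1.9 / -1.2 1.3 4.8 / 2 4.8 2.8]. Elementwise product with the kernel and sum: 3.5·0.5 + 6·1 + -1.9·0.5 + -1.2·-1 + 4.8·-0.5 + 2·2 + 4.8·0.5 + 2.8·0.5.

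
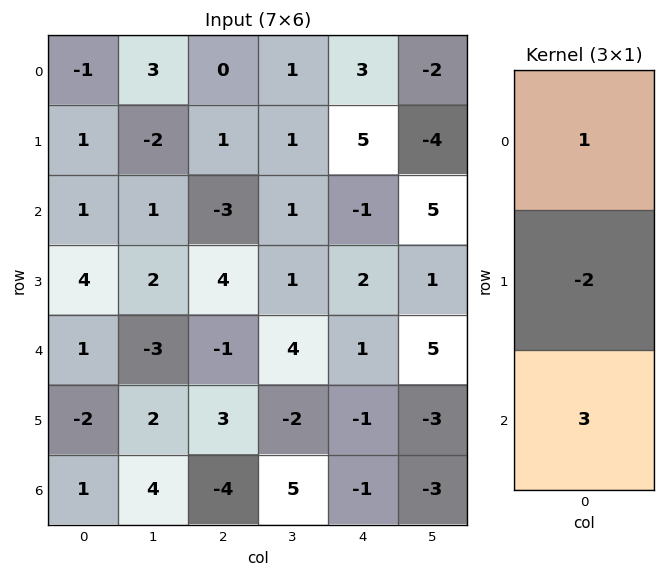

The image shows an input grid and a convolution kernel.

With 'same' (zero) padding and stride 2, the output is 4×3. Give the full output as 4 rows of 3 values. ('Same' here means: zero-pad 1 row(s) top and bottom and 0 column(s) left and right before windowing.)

Output[0,0]: The receptive field on the zero-padded input at this output position is [0 / -1 / 1]. Elementwise product with the kernel and sum: 0·1 + -1·-2 + 1·3.

5 3 9
11 19 13
-4 15 -3
-4 11 1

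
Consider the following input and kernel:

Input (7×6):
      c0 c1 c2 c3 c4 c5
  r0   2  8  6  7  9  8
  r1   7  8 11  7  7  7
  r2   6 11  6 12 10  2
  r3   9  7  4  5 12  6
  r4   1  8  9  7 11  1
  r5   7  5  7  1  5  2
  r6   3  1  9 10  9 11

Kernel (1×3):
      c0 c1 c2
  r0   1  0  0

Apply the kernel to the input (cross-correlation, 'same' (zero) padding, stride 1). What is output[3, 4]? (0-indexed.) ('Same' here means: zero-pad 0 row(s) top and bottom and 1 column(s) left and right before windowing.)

5

The receptive field on the zero-padded input at this output position is [5 12 6]. Elementwise product with the kernel and sum: 5·1.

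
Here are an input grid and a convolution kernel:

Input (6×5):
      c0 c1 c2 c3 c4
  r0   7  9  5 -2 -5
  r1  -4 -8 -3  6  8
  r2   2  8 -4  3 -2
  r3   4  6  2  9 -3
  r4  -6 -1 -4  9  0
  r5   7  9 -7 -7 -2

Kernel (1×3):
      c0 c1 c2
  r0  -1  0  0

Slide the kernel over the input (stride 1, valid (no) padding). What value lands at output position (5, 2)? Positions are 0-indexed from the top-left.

The receptive field on the input at this output position is [-7 -7 -2]. Elementwise product with the kernel and sum: -7·-1.

7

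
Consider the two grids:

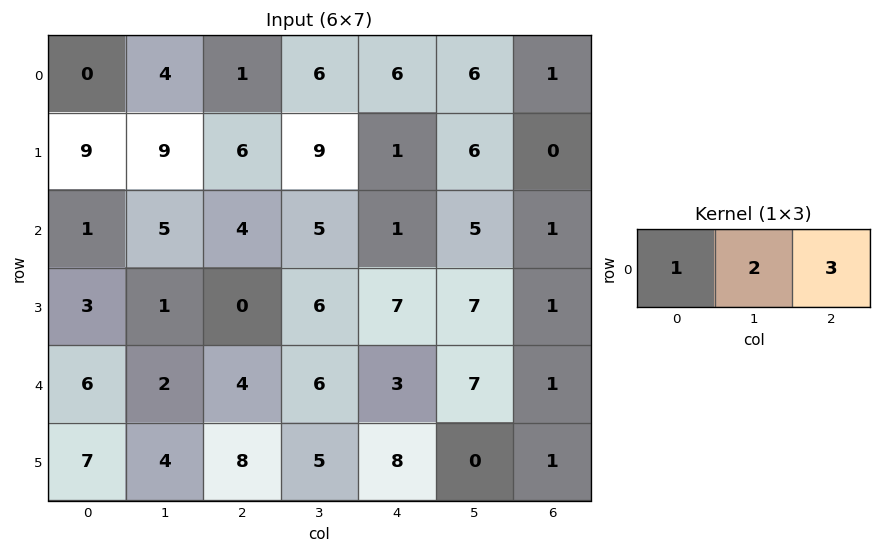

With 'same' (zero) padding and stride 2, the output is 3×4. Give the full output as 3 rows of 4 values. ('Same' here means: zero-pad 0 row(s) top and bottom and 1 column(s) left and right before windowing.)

Output[0,0]: The receptive field on the zero-padded input at this output position is [0 0 4]. Elementwise product with the kernel and sum: 0·1 + 0·2 + 4·3.
Output[0,1]: The receptive field on the zero-padded input at this output position is [4 1 6]. Elementwise product with the kernel and sum: 4·1 + 1·2 + 6·3.

12 24 36 8
17 28 22 7
18 28 33 9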